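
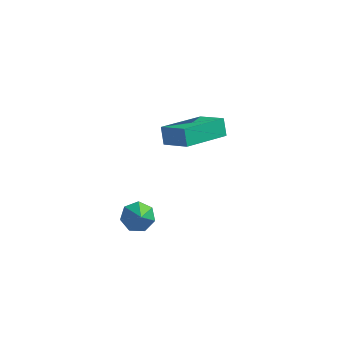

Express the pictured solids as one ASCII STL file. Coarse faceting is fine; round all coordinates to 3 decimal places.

solid 
facet normal -0.809 0.341 -0.479
outer loop
vertex 1.051 3.401 -2.227
vertex 2.147 5.147 -2.835
vertex 1.296 3.003 -2.925
endloop
endfacet
facet normal -0.510 -0.812 0.284
outer loop
vertex 2.413 2.533 -2.265
vertex 1.051 3.401 -2.227
vertex 1.296 3.003 -2.925
endloop
endfacet
facet normal -0.809 0.341 -0.479
outer loop
vertex 1.296 3.003 -2.925
vertex 2.147 5.147 -2.835
vertex 2.393 4.75 -3.533
endloop
endfacet
facet normal 0.292 -0.473 -0.831
outer loop
vertex 2.393 4.75 -3.533
vertex 2.413 2.533 -2.265
vertex 1.296 3.003 -2.925
endloop
endfacet
facet normal -0.292 0.473 0.831
outer loop
vertex 1.051 3.401 -2.227
vertex 3.264 4.677 -2.175
vertex 2.147 5.147 -2.835
endloop
endfacet
facet normal -0.510 -0.813 0.282
outer loop
vertex 2.167 2.93 -1.567
vertex 1.051 3.401 -2.227
vertex 2.413 2.533 -2.265
endloop
endfacet
facet normal -0.292 0.473 0.831
outer loop
vertex 2.167 2.93 -1.567
vertex 3.264 4.677 -2.175
vertex 1.051 3.401 -2.227
endloop
endfacet
facet normal 0.509 0.813 -0.283
outer loop
vertex 2.147 5.147 -2.835
vertex 3.264 4.677 -2.175
vertex 2.393 4.75 -3.533
endloop
endfacet
facet normal 0.292 -0.473 -0.831
outer loop
vertex 3.509 4.279 -2.873
vertex 2.413 2.533 -2.265
vertex 2.393 4.75 -3.533
endloop
endfacet
facet normal 0.510 0.812 -0.284
outer loop
vertex 2.393 4.75 -3.533
vertex 3.264 4.677 -2.175
vertex 3.509 4.279 -2.873
endloop
endfacet
facet normal 0.809 -0.341 0.479
outer loop
vertex 3.509 4.279 -2.873
vertex 2.167 2.93 -1.567
vertex 2.413 2.533 -2.265
endloop
endfacet
facet normal 0.809 -0.341 0.479
outer loop
vertex 3.264 4.677 -2.175
vertex 2.167 2.93 -1.567
vertex 3.509 4.279 -2.873
endloop
endfacet
facet normal -0.320 0.611 -0.724
outer loop
vertex 2.1 -0.5 -4.203
vertex 1.446 -0.63 -4.024
vertex 1.866 -0.134 -3.791
endloop
endfacet
facet normal 0.916 0.185 0.356
outer loop
vertex 2.1 -0.5 -4.203
vertex 1.866 -0.134 -3.791
vertex 1.854 -1.41 -3.096
endloop
endfacet
facet normal -0.317 0.610 -0.727
outer loop
vertex 1.866 -0.134 -3.791
vertex 1.446 -0.63 -4.024
vertex 1.315 -0.14 -3.556
endloop
endfacet
facet normal 0.347 0.446 0.825
outer loop
vertex 1.866 -0.134 -3.791
vertex 1.315 -0.14 -3.556
vertex 1.854 -1.41 -3.096
endloop
endfacet
facet normal -0.318 0.609 -0.727
outer loop
vertex 1.315 -0.14 -3.556
vertex 1.446 -0.63 -4.024
vertex 0.864 -0.515 -3.673
endloop
endfacet
facet normal -0.377 0.170 0.910
outer loop
vertex 1.315 -0.14 -3.556
vertex 0.864 -0.515 -3.673
vertex 1.854 -1.41 -3.096
endloop
endfacet
facet normal -0.317 0.610 -0.726
outer loop
vertex 0.864 -0.515 -3.673
vertex 1.446 -0.63 -4.024
vertex 0.851 -0.976 -4.055
endloop
endfacet
facet normal -0.713 -0.435 0.549
outer loop
vertex 0.864 -0.515 -3.673
vertex 0.851 -0.976 -4.055
vertex 1.854 -1.41 -3.096
endloop
endfacet
facet normal -0.318 0.611 -0.725
outer loop
vertex 0.851 -0.976 -4.055
vertex 1.446 -0.63 -4.024
vertex 1.286 -1.176 -4.414
endloop
endfacet
facet normal -0.408 -0.913 0.014
outer loop
vertex 0.851 -0.976 -4.055
vertex 1.286 -1.176 -4.414
vertex 1.854 -1.41 -3.096
endloop
endfacet
facet normal -0.318 0.611 -0.725
outer loop
vertex 1.286 -1.176 -4.414
vertex 1.446 -0.63 -4.024
vertex 1.843 -0.964 -4.48
endloop
endfacet
facet normal 0.309 -0.904 -0.294
outer loop
vertex 1.286 -1.176 -4.414
vertex 1.843 -0.964 -4.48
vertex 1.854 -1.41 -3.096
endloop
endfacet
facet normal -0.320 0.610 -0.725
outer loop
vertex 1.843 -0.964 -4.48
vertex 1.446 -0.63 -4.024
vertex 2.1 -0.5 -4.203
endloop
endfacet
facet normal 0.899 -0.414 -0.141
outer loop
vertex 1.843 -0.964 -4.48
vertex 2.1 -0.5 -4.203
vertex 1.854 -1.41 -3.096
endloop
endfacet

endsolid


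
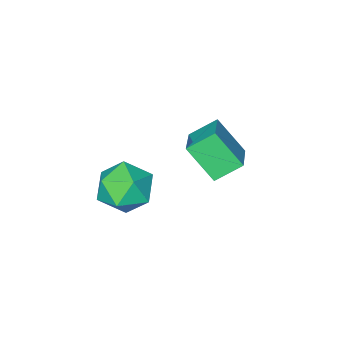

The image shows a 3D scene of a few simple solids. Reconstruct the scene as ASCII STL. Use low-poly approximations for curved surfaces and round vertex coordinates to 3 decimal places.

solid 
facet normal -0.747 0.365 0.556
outer loop
vertex -1.894 3.089 0.95
vertex -0.861 4.262 1.567
vertex -2.349 4.192 -0.384
endloop
endfacet
facet normal -0.615 -0.698 -0.367
outer loop
vertex -1.379 3.718 -1.107
vertex -1.894 3.089 0.95
vertex -2.349 4.192 -0.384
endloop
endfacet
facet normal -0.747 0.364 0.556
outer loop
vertex -2.349 4.192 -0.384
vertex -0.861 4.262 1.567
vertex -1.317 5.365 0.233
endloop
endfacet
facet normal -0.255 0.616 -0.745
outer loop
vertex -1.317 5.365 0.233
vertex -1.379 3.718 -1.107
vertex -2.349 4.192 -0.384
endloop
endfacet
facet normal 0.254 -0.616 0.745
outer loop
vertex -1.894 3.089 0.95
vertex 0.109 3.788 0.844
vertex -0.861 4.262 1.567
endloop
endfacet
facet normal -0.614 -0.698 -0.367
outer loop
vertex -0.923 2.615 0.227
vertex -1.894 3.089 0.95
vertex -1.379 3.718 -1.107
endloop
endfacet
facet normal 0.254 -0.616 0.746
outer loop
vertex -0.923 2.615 0.227
vertex 0.109 3.788 0.844
vertex -1.894 3.089 0.95
endloop
endfacet
facet normal 0.615 0.698 0.367
outer loop
vertex -0.861 4.262 1.567
vertex 0.109 3.788 0.844
vertex -1.317 5.365 0.233
endloop
endfacet
facet normal -0.254 0.616 -0.745
outer loop
vertex -0.346 4.891 -0.49
vertex -1.379 3.718 -1.107
vertex -1.317 5.365 0.233
endloop
endfacet
facet normal 0.614 0.698 0.368
outer loop
vertex -1.317 5.365 0.233
vertex 0.109 3.788 0.844
vertex -0.346 4.891 -0.49
endloop
endfacet
facet normal 0.746 -0.365 -0.557
outer loop
vertex -0.346 4.891 -0.49
vertex -0.923 2.615 0.227
vertex -1.379 3.718 -1.107
endloop
endfacet
facet normal 0.747 -0.365 -0.556
outer loop
vertex 0.109 3.788 0.844
vertex -0.923 2.615 0.227
vertex -0.346 4.891 -0.49
endloop
endfacet
facet normal 0.264 0.929 0.260
outer loop
vertex 2.492 4.757 -0.162
vertex 2.852 4.355 0.908
vertex 3.623 4.392 -0.008
endloop
endfacet
facet normal 0.329 0.834 -0.444
outer loop
vertex 2.492 4.757 -0.162
vertex 3.623 4.392 -0.008
vertex 3.028 4.096 -1.006
endloop
endfacet
facet normal -0.309 0.643 -0.700
outer loop
vertex 2.492 4.757 -0.162
vertex 3.028 4.096 -1.006
vertex 1.889 3.875 -0.706
endloop
endfacet
facet normal -0.768 0.621 -0.155
outer loop
vertex 2.492 4.757 -0.162
vertex 1.889 3.875 -0.706
vertex 1.78 4.035 0.477
endloop
endfacet
facet normal -0.414 0.797 0.439
outer loop
vertex 2.492 4.757 -0.162
vertex 1.78 4.035 0.477
vertex 2.852 4.355 0.908
endloop
endfacet
facet normal 0.781 0.292 -0.552
outer loop
vertex 3.028 4.096 -1.006
vertex 3.623 4.392 -0.008
vertex 3.72 3.285 -0.457
endloop
endfacet
facet normal 0.676 0.446 0.587
outer loop
vertex 3.623 4.392 -0.008
vertex 2.852 4.355 0.908
vertex 3.611 3.445 0.726
endloop
endfacet
facet normal -0.422 0.233 0.876
outer loop
vertex 2.852 4.355 0.908
vertex 1.78 4.035 0.477
vertex 2.472 3.224 1.026
endloop
endfacet
facet normal -0.995 -0.053 -0.085
outer loop
vertex 1.78 4.035 0.477
vertex 1.889 3.875 -0.706
vertex 1.877 2.928 0.028
endloop
endfacet
facet normal -0.252 -0.016 -0.968
outer loop
vertex 1.889 3.875 -0.706
vertex 3.028 4.096 -1.006
vertex 2.648 2.965 -0.888
endloop
endfacet
facet normal 0.768 -0.621 0.155
outer loop
vertex 3.008 2.563 0.182
vertex 3.72 3.285 -0.457
vertex 3.611 3.445 0.726
endloop
endfacet
facet normal 0.309 -0.643 0.700
outer loop
vertex 3.008 2.563 0.182
vertex 3.611 3.445 0.726
vertex 2.472 3.224 1.026
endloop
endfacet
facet normal -0.329 -0.834 0.444
outer loop
vertex 3.008 2.563 0.182
vertex 2.472 3.224 1.026
vertex 1.877 2.928 0.028
endloop
endfacet
facet normal -0.264 -0.929 -0.260
outer loop
vertex 3.008 2.563 0.182
vertex 1.877 2.928 0.028
vertex 2.648 2.965 -0.888
endloop
endfacet
facet normal 0.414 -0.797 -0.439
outer loop
vertex 3.008 2.563 0.182
vertex 2.648 2.965 -0.888
vertex 3.72 3.285 -0.457
endloop
endfacet
facet normal 0.995 0.053 0.085
outer loop
vertex 3.611 3.445 0.726
vertex 3.72 3.285 -0.457
vertex 3.623 4.392 -0.008
endloop
endfacet
facet normal 0.252 0.016 0.968
outer loop
vertex 2.472 3.224 1.026
vertex 3.611 3.445 0.726
vertex 2.852 4.355 0.908
endloop
endfacet
facet normal -0.781 -0.292 0.552
outer loop
vertex 1.877 2.928 0.028
vertex 2.472 3.224 1.026
vertex 1.78 4.035 0.477
endloop
endfacet
facet normal -0.676 -0.446 -0.587
outer loop
vertex 2.648 2.965 -0.888
vertex 1.877 2.928 0.028
vertex 1.889 3.875 -0.706
endloop
endfacet
facet normal 0.422 -0.233 -0.876
outer loop
vertex 3.72 3.285 -0.457
vertex 2.648 2.965 -0.888
vertex 3.028 4.096 -1.006
endloop
endfacet

endsolid


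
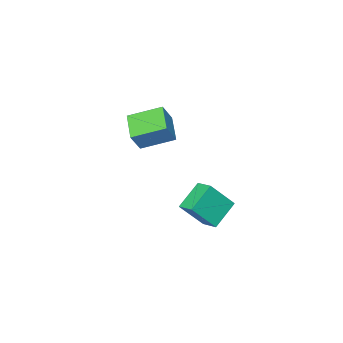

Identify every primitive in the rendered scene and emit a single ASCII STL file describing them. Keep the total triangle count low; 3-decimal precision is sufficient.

solid 
facet normal -0.527 -0.745 0.409
outer loop
vertex -0.752 1.116 4.156
vertex -1.788 2.163 4.728
vertex -1.358 1.029 3.218
endloop
endfacet
facet normal 0.656 -0.662 -0.362
outer loop
vertex -0.632 2.057 2.652
vertex -0.752 1.116 4.156
vertex -1.358 1.029 3.218
endloop
endfacet
facet normal -0.526 -0.745 0.410
outer loop
vertex -1.358 1.029 3.218
vertex -1.788 2.163 4.728
vertex -2.394 2.075 3.79
endloop
endfacet
facet normal -0.541 -0.079 -0.837
outer loop
vertex -2.394 2.075 3.79
vertex -0.632 2.057 2.652
vertex -1.358 1.029 3.218
endloop
endfacet
facet normal 0.541 0.078 0.837
outer loop
vertex -0.752 1.116 4.156
vertex -1.062 3.191 4.162
vertex -1.788 2.163 4.728
endloop
endfacet
facet normal 0.656 -0.662 -0.362
outer loop
vertex -0.026 2.145 3.59
vertex -0.752 1.116 4.156
vertex -0.632 2.057 2.652
endloop
endfacet
facet normal 0.541 0.078 0.837
outer loop
vertex -0.026 2.145 3.59
vertex -1.062 3.191 4.162
vertex -0.752 1.116 4.156
endloop
endfacet
facet normal -0.656 0.662 0.362
outer loop
vertex -1.788 2.163 4.728
vertex -1.062 3.191 4.162
vertex -2.394 2.075 3.79
endloop
endfacet
facet normal -0.541 -0.078 -0.837
outer loop
vertex -1.668 3.104 3.224
vertex -0.632 2.057 2.652
vertex -2.394 2.075 3.79
endloop
endfacet
facet normal -0.656 0.662 0.362
outer loop
vertex -2.394 2.075 3.79
vertex -1.062 3.191 4.162
vertex -1.668 3.104 3.224
endloop
endfacet
facet normal 0.526 0.745 -0.410
outer loop
vertex -1.668 3.104 3.224
vertex -0.026 2.145 3.59
vertex -0.632 2.057 2.652
endloop
endfacet
facet normal 0.526 0.745 -0.409
outer loop
vertex -1.062 3.191 4.162
vertex -0.026 2.145 3.59
vertex -1.668 3.104 3.224
endloop
endfacet
facet normal -0.813 -0.092 0.574
outer loop
vertex -3.081 2.931 -0.093
vertex -3.0 3.782 0.158
vertex -4.04 3.401 -1.376
endloop
endfacet
facet normal -0.092 -0.955 -0.281
outer loop
vertex -2.82 3.538 -2.238
vertex -3.081 2.931 -0.093
vertex -4.04 3.401 -1.376
endloop
endfacet
facet normal -0.814 -0.091 0.574
outer loop
vertex -4.04 3.401 -1.376
vertex -3.0 3.782 0.158
vertex -3.959 4.251 -1.126
endloop
endfacet
facet normal -0.575 0.281 -0.769
outer loop
vertex -3.959 4.251 -1.126
vertex -2.82 3.538 -2.238
vertex -4.04 3.401 -1.376
endloop
endfacet
facet normal 0.575 -0.281 0.769
outer loop
vertex -3.081 2.931 -0.093
vertex -1.78 3.919 -0.704
vertex -3.0 3.782 0.158
endloop
endfacet
facet normal -0.091 -0.955 -0.281
outer loop
vertex -1.861 3.069 -0.954
vertex -3.081 2.931 -0.093
vertex -2.82 3.538 -2.238
endloop
endfacet
facet normal 0.574 -0.281 0.769
outer loop
vertex -1.861 3.069 -0.954
vertex -1.78 3.919 -0.704
vertex -3.081 2.931 -0.093
endloop
endfacet
facet normal 0.091 0.955 0.281
outer loop
vertex -3.0 3.782 0.158
vertex -1.78 3.919 -0.704
vertex -3.959 4.251 -1.126
endloop
endfacet
facet normal -0.574 0.281 -0.769
outer loop
vertex -2.739 4.389 -1.987
vertex -2.82 3.538 -2.238
vertex -3.959 4.251 -1.126
endloop
endfacet
facet normal 0.091 0.955 0.282
outer loop
vertex -3.959 4.251 -1.126
vertex -1.78 3.919 -0.704
vertex -2.739 4.389 -1.987
endloop
endfacet
facet normal 0.814 0.092 -0.574
outer loop
vertex -2.739 4.389 -1.987
vertex -1.861 3.069 -0.954
vertex -2.82 3.538 -2.238
endloop
endfacet
facet normal 0.813 0.091 -0.574
outer loop
vertex -1.78 3.919 -0.704
vertex -1.861 3.069 -0.954
vertex -2.739 4.389 -1.987
endloop
endfacet

endsolid


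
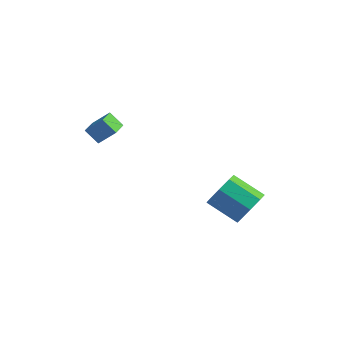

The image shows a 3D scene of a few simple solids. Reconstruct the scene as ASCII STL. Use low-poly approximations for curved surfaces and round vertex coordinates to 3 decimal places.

solid 
facet normal -0.672 -0.283 -0.684
outer loop
vertex -3.347 0.29 0.793
vertex -3.642 1.41 0.62
vertex -2.658 0.363 0.086
endloop
endfacet
facet normal 0.252 -0.957 0.147
outer loop
vertex -1.878 0.69 0.88
vertex -3.347 0.29 0.793
vertex -2.658 0.363 0.086
endloop
endfacet
facet normal -0.672 -0.282 -0.685
outer loop
vertex -2.658 0.363 0.086
vertex -3.642 1.41 0.62
vertex -2.952 1.482 -0.087
endloop
endfacet
facet normal 0.696 0.073 -0.714
outer loop
vertex -2.952 1.482 -0.087
vertex -1.878 0.69 0.88
vertex -2.658 0.363 0.086
endloop
endfacet
facet normal -0.696 -0.073 0.714
outer loop
vertex -3.347 0.29 0.793
vertex -2.862 1.737 1.414
vertex -3.642 1.41 0.62
endloop
endfacet
facet normal 0.252 -0.956 0.148
outer loop
vertex -2.568 0.618 1.587
vertex -3.347 0.29 0.793
vertex -1.878 0.69 0.88
endloop
endfacet
facet normal -0.697 -0.073 0.714
outer loop
vertex -2.568 0.618 1.587
vertex -2.862 1.737 1.414
vertex -3.347 0.29 0.793
endloop
endfacet
facet normal -0.251 0.957 -0.147
outer loop
vertex -3.642 1.41 0.62
vertex -2.862 1.737 1.414
vertex -2.952 1.482 -0.087
endloop
endfacet
facet normal 0.697 0.073 -0.714
outer loop
vertex -2.173 1.81 0.707
vertex -1.878 0.69 0.88
vertex -2.952 1.482 -0.087
endloop
endfacet
facet normal -0.252 0.956 -0.147
outer loop
vertex -2.952 1.482 -0.087
vertex -2.862 1.737 1.414
vertex -2.173 1.81 0.707
endloop
endfacet
facet normal 0.672 0.283 0.685
outer loop
vertex -2.173 1.81 0.707
vertex -2.568 0.618 1.587
vertex -1.878 0.69 0.88
endloop
endfacet
facet normal 0.672 0.282 0.684
outer loop
vertex -2.862 1.737 1.414
vertex -2.568 0.618 1.587
vertex -2.173 1.81 0.707
endloop
endfacet
facet normal 0.862 0.064 -0.503
outer loop
vertex 4.303 3.505 -3.341
vertex 3.776 3.61 -4.231
vertex 4.146 4.266 -3.514
endloop
endfacet
facet normal 0.468 0.287 0.836
outer loop
vertex 4.303 3.505 -3.341
vertex 4.146 4.266 -3.514
vertex 2.692 3.385 -2.399
endloop
endfacet
facet normal 0.467 0.287 0.836
outer loop
vertex 2.692 3.385 -2.399
vertex 4.146 4.266 -3.514
vertex 2.534 4.146 -2.572
endloop
endfacet
facet normal -0.862 -0.064 0.504
outer loop
vertex 2.692 3.385 -2.399
vertex 2.534 4.146 -2.572
vertex 2.164 3.49 -3.289
endloop
endfacet
facet normal 0.861 0.065 -0.504
outer loop
vertex 4.146 4.266 -3.514
vertex 3.776 3.61 -4.231
vertex 3.771 4.643 -4.106
endloop
endfacet
facet normal 0.191 0.878 0.438
outer loop
vertex 4.146 4.266 -3.514
vertex 3.771 4.643 -4.106
vertex 2.534 4.146 -2.572
endloop
endfacet
facet normal 0.190 0.879 0.438
outer loop
vertex 2.534 4.146 -2.572
vertex 3.771 4.643 -4.106
vertex 2.16 4.522 -3.165
endloop
endfacet
facet normal -0.862 -0.064 0.503
outer loop
vertex 2.534 4.146 -2.572
vertex 2.16 4.522 -3.165
vertex 2.164 3.49 -3.289
endloop
endfacet
facet normal 0.861 0.065 -0.504
outer loop
vertex 3.771 4.643 -4.106
vertex 3.776 3.61 -4.231
vertex 3.399 4.414 -4.772
endloop
endfacet
facet normal -0.199 0.956 -0.218
outer loop
vertex 3.771 4.643 -4.106
vertex 3.399 4.414 -4.772
vertex 2.16 4.522 -3.165
endloop
endfacet
facet normal -0.198 0.956 -0.217
outer loop
vertex 2.16 4.522 -3.165
vertex 3.399 4.414 -4.772
vertex 1.788 4.294 -3.831
endloop
endfacet
facet normal -0.862 -0.064 0.503
outer loop
vertex 2.16 4.522 -3.165
vertex 1.788 4.294 -3.831
vertex 2.164 3.49 -3.289
endloop
endfacet
facet normal 0.862 0.065 -0.503
outer loop
vertex 3.399 4.414 -4.772
vertex 3.776 3.61 -4.231
vertex 3.248 3.715 -5.121
endloop
endfacet
facet normal -0.470 0.473 -0.745
outer loop
vertex 3.399 4.414 -4.772
vertex 3.248 3.715 -5.121
vertex 1.788 4.294 -3.831
endloop
endfacet
facet normal -0.471 0.473 -0.745
outer loop
vertex 1.788 4.294 -3.831
vertex 3.248 3.715 -5.121
vertex 1.637 3.595 -4.179
endloop
endfacet
facet normal -0.862 -0.064 0.503
outer loop
vertex 1.788 4.294 -3.831
vertex 1.637 3.595 -4.179
vertex 2.164 3.49 -3.289
endloop
endfacet
facet normal 0.862 0.064 -0.504
outer loop
vertex 3.248 3.715 -5.121
vertex 3.776 3.61 -4.231
vertex 3.406 2.954 -4.948
endloop
endfacet
facet normal -0.467 -0.287 -0.836
outer loop
vertex 3.248 3.715 -5.121
vertex 3.406 2.954 -4.948
vertex 1.637 3.595 -4.179
endloop
endfacet
facet normal -0.467 -0.287 -0.836
outer loop
vertex 1.637 3.595 -4.179
vertex 3.406 2.954 -4.948
vertex 1.794 2.834 -4.006
endloop
endfacet
facet normal -0.862 -0.064 0.503
outer loop
vertex 1.637 3.595 -4.179
vertex 1.794 2.834 -4.006
vertex 2.164 3.49 -3.289
endloop
endfacet
facet normal 0.862 0.064 -0.503
outer loop
vertex 3.406 2.954 -4.948
vertex 3.776 3.61 -4.231
vertex 3.78 2.578 -4.355
endloop
endfacet
facet normal -0.190 -0.879 -0.437
outer loop
vertex 3.406 2.954 -4.948
vertex 3.78 2.578 -4.355
vertex 1.794 2.834 -4.006
endloop
endfacet
facet normal -0.190 -0.878 -0.439
outer loop
vertex 1.794 2.834 -4.006
vertex 3.78 2.578 -4.355
vertex 2.169 2.457 -3.414
endloop
endfacet
facet normal -0.861 -0.065 0.504
outer loop
vertex 1.794 2.834 -4.006
vertex 2.169 2.457 -3.414
vertex 2.164 3.49 -3.289
endloop
endfacet
facet normal 0.862 0.064 -0.503
outer loop
vertex 3.78 2.578 -4.355
vertex 3.776 3.61 -4.231
vertex 4.152 2.806 -3.689
endloop
endfacet
facet normal 0.198 -0.956 0.217
outer loop
vertex 3.78 2.578 -4.355
vertex 4.152 2.806 -3.689
vertex 2.169 2.457 -3.414
endloop
endfacet
facet normal 0.198 -0.956 0.218
outer loop
vertex 2.169 2.457 -3.414
vertex 4.152 2.806 -3.689
vertex 2.541 2.686 -2.748
endloop
endfacet
facet normal -0.861 -0.065 0.504
outer loop
vertex 2.169 2.457 -3.414
vertex 2.541 2.686 -2.748
vertex 2.164 3.49 -3.289
endloop
endfacet
facet normal 0.862 0.064 -0.503
outer loop
vertex 4.152 2.806 -3.689
vertex 3.776 3.61 -4.231
vertex 4.303 3.505 -3.341
endloop
endfacet
facet normal 0.470 -0.473 0.745
outer loop
vertex 4.152 2.806 -3.689
vertex 4.303 3.505 -3.341
vertex 2.541 2.686 -2.748
endloop
endfacet
facet normal 0.471 -0.473 0.745
outer loop
vertex 2.541 2.686 -2.748
vertex 4.303 3.505 -3.341
vertex 2.692 3.385 -2.399
endloop
endfacet
facet normal -0.862 -0.065 0.503
outer loop
vertex 2.541 2.686 -2.748
vertex 2.692 3.385 -2.399
vertex 2.164 3.49 -3.289
endloop
endfacet

endsolid


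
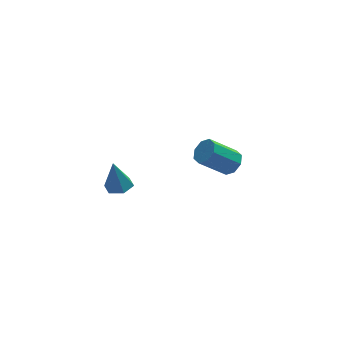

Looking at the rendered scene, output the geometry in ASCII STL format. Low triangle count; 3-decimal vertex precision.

solid 
facet normal 0.738 -0.026 -0.675
outer loop
vertex 1.519 3.45 0.012
vertex 1.158 3.511 -0.385
vertex 1.45 3.847 -0.079
endloop
endfacet
facet normal 0.654 0.275 0.705
outer loop
vertex 1.519 3.45 0.012
vertex 1.45 3.847 -0.079
vertex 0.522 3.488 0.922
endloop
endfacet
facet normal 0.654 0.274 0.705
outer loop
vertex 0.522 3.488 0.922
vertex 1.45 3.847 -0.079
vertex 0.454 3.885 0.831
endloop
endfacet
facet normal -0.738 0.028 0.674
outer loop
vertex 0.522 3.488 0.922
vertex 0.454 3.885 0.831
vertex 0.162 3.549 0.525
endloop
endfacet
facet normal 0.739 -0.029 -0.673
outer loop
vertex 1.45 3.847 -0.079
vertex 1.158 3.511 -0.385
vertex 1.211 4.047 -0.35
endloop
endfacet
facet normal 0.345 0.874 0.341
outer loop
vertex 1.45 3.847 -0.079
vertex 1.211 4.047 -0.35
vertex 0.454 3.885 0.831
endloop
endfacet
facet normal 0.344 0.875 0.341
outer loop
vertex 0.454 3.885 0.831
vertex 1.211 4.047 -0.35
vertex 0.214 4.085 0.56
endloop
endfacet
facet normal -0.738 0.028 0.674
outer loop
vertex 0.454 3.885 0.831
vertex 0.214 4.085 0.56
vertex 0.162 3.549 0.525
endloop
endfacet
facet normal 0.737 -0.029 -0.675
outer loop
vertex 1.211 4.047 -0.35
vertex 1.158 3.511 -0.385
vertex 0.94 3.934 -0.641
endloop
endfacet
facet normal -0.164 0.961 -0.220
outer loop
vertex 1.211 4.047 -0.35
vertex 0.94 3.934 -0.641
vertex 0.214 4.085 0.56
endloop
endfacet
facet normal -0.167 0.961 -0.222
outer loop
vertex 0.214 4.085 0.56
vertex 0.94 3.934 -0.641
vertex -0.056 3.971 0.269
endloop
endfacet
facet normal -0.738 0.028 0.674
outer loop
vertex 0.214 4.085 0.56
vertex -0.056 3.971 0.269
vertex 0.162 3.549 0.525
endloop
endfacet
facet normal 0.738 -0.027 -0.674
outer loop
vertex 0.94 3.934 -0.641
vertex 1.158 3.511 -0.385
vertex 0.798 3.572 -0.782
endloop
endfacet
facet normal -0.581 0.483 -0.655
outer loop
vertex 0.94 3.934 -0.641
vertex 0.798 3.572 -0.782
vertex -0.056 3.971 0.269
endloop
endfacet
facet normal -0.579 0.485 -0.655
outer loop
vertex -0.056 3.971 0.269
vertex 0.798 3.572 -0.782
vertex -0.199 3.61 0.128
endloop
endfacet
facet normal -0.737 0.028 0.675
outer loop
vertex -0.056 3.971 0.269
vertex -0.199 3.61 0.128
vertex 0.162 3.549 0.525
endloop
endfacet
facet normal 0.738 -0.028 -0.674
outer loop
vertex 0.798 3.572 -0.782
vertex 1.158 3.511 -0.385
vertex 0.866 3.175 -0.691
endloop
endfacet
facet normal -0.654 -0.274 -0.705
outer loop
vertex 0.798 3.572 -0.782
vertex 0.866 3.175 -0.691
vertex -0.199 3.61 0.128
endloop
endfacet
facet normal -0.654 -0.275 -0.705
outer loop
vertex -0.199 3.61 0.128
vertex 0.866 3.175 -0.691
vertex -0.13 3.213 0.219
endloop
endfacet
facet normal -0.738 0.026 0.675
outer loop
vertex -0.199 3.61 0.128
vertex -0.13 3.213 0.219
vertex 0.162 3.549 0.525
endloop
endfacet
facet normal 0.738 -0.028 -0.674
outer loop
vertex 0.866 3.175 -0.691
vertex 1.158 3.511 -0.385
vertex 1.106 2.975 -0.42
endloop
endfacet
facet normal -0.345 -0.875 -0.341
outer loop
vertex 0.866 3.175 -0.691
vertex 1.106 2.975 -0.42
vertex -0.13 3.213 0.219
endloop
endfacet
facet normal -0.345 -0.874 -0.341
outer loop
vertex -0.13 3.213 0.219
vertex 1.106 2.975 -0.42
vertex 0.109 3.013 0.49
endloop
endfacet
facet normal -0.739 0.029 0.673
outer loop
vertex -0.13 3.213 0.219
vertex 0.109 3.013 0.49
vertex 0.162 3.549 0.525
endloop
endfacet
facet normal 0.738 -0.028 -0.674
outer loop
vertex 1.106 2.975 -0.42
vertex 1.158 3.511 -0.385
vertex 1.376 3.089 -0.129
endloop
endfacet
facet normal 0.166 -0.961 0.222
outer loop
vertex 1.106 2.975 -0.42
vertex 1.376 3.089 -0.129
vertex 0.109 3.013 0.49
endloop
endfacet
facet normal 0.165 -0.962 0.220
outer loop
vertex 0.109 3.013 0.49
vertex 1.376 3.089 -0.129
vertex 0.38 3.126 0.781
endloop
endfacet
facet normal -0.737 0.029 0.675
outer loop
vertex 0.109 3.013 0.49
vertex 0.38 3.126 0.781
vertex 0.162 3.549 0.525
endloop
endfacet
facet normal 0.737 -0.028 -0.675
outer loop
vertex 1.376 3.089 -0.129
vertex 1.158 3.511 -0.385
vertex 1.519 3.45 0.012
endloop
endfacet
facet normal 0.580 -0.485 0.654
outer loop
vertex 1.376 3.089 -0.129
vertex 1.519 3.45 0.012
vertex 0.38 3.126 0.781
endloop
endfacet
facet normal 0.580 -0.483 0.656
outer loop
vertex 0.38 3.126 0.781
vertex 1.519 3.45 0.012
vertex 0.522 3.488 0.922
endloop
endfacet
facet normal -0.738 0.027 0.674
outer loop
vertex 0.38 3.126 0.781
vertex 0.522 3.488 0.922
vertex 0.162 3.549 0.525
endloop
endfacet
facet normal 0.132 -0.134 -0.982
outer loop
vertex -3.264 0.089 2.879
vertex -3.706 0.305 2.79
vertex -3.291 0.583 2.808
endloop
endfacet
facet normal 0.876 0.115 0.469
outer loop
vertex -3.264 0.089 2.879
vertex -3.291 0.583 2.808
vertex -3.854 0.455 3.89
endloop
endfacet
facet normal 0.132 -0.134 -0.982
outer loop
vertex -3.291 0.583 2.808
vertex -3.706 0.305 2.79
vertex -3.733 0.799 2.719
endloop
endfacet
facet normal 0.370 0.880 0.297
outer loop
vertex -3.291 0.583 2.808
vertex -3.733 0.799 2.719
vertex -3.854 0.455 3.89
endloop
endfacet
facet normal 0.133 -0.134 -0.982
outer loop
vertex -3.733 0.799 2.719
vertex -3.706 0.305 2.79
vertex -4.148 0.52 2.701
endloop
endfacet
facet normal -0.554 0.812 0.181
outer loop
vertex -3.733 0.799 2.719
vertex -4.148 0.52 2.701
vertex -3.854 0.455 3.89
endloop
endfacet
facet normal 0.133 -0.134 -0.982
outer loop
vertex -4.148 0.52 2.701
vertex -3.706 0.305 2.79
vertex -4.121 0.026 2.772
endloop
endfacet
facet normal -0.971 -0.019 0.239
outer loop
vertex -4.148 0.52 2.701
vertex -4.121 0.026 2.772
vertex -3.854 0.455 3.89
endloop
endfacet
facet normal 0.133 -0.134 -0.982
outer loop
vertex -4.121 0.026 2.772
vertex -3.706 0.305 2.79
vertex -3.679 -0.189 2.861
endloop
endfacet
facet normal -0.464 -0.784 0.412
outer loop
vertex -4.121 0.026 2.772
vertex -3.679 -0.189 2.861
vertex -3.854 0.455 3.89
endloop
endfacet
facet normal 0.132 -0.134 -0.982
outer loop
vertex -3.679 -0.189 2.861
vertex -3.706 0.305 2.79
vertex -3.264 0.089 2.879
endloop
endfacet
facet normal 0.457 -0.717 0.526
outer loop
vertex -3.679 -0.189 2.861
vertex -3.264 0.089 2.879
vertex -3.854 0.455 3.89
endloop
endfacet

endsolid


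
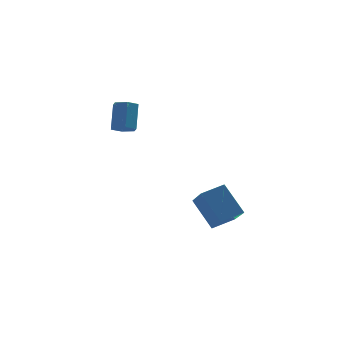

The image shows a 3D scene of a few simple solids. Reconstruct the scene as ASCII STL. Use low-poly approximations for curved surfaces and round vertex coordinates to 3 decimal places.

solid 
facet normal -0.126 -0.502 -0.856
outer loop
vertex -0.601 1.372 2.436
vertex -1.102 1.124 2.655
vertex -1.13 1.643 2.355
endloop
endfacet
facet normal 0.454 0.738 -0.499
outer loop
vertex -0.601 1.372 2.436
vertex -1.13 1.643 2.355
vertex -0.417 2.103 3.686
endloop
endfacet
facet normal 0.455 0.738 -0.499
outer loop
vertex -0.417 2.103 3.686
vertex -1.13 1.643 2.355
vertex -0.946 2.375 3.606
endloop
endfacet
facet normal 0.128 0.500 0.856
outer loop
vertex -0.417 2.103 3.686
vertex -0.946 2.375 3.606
vertex -0.918 1.856 3.905
endloop
endfacet
facet normal -0.127 -0.502 -0.856
outer loop
vertex -1.13 1.643 2.355
vertex -1.102 1.124 2.655
vertex -1.631 1.396 2.574
endloop
endfacet
facet normal -0.535 0.761 -0.367
outer loop
vertex -1.13 1.643 2.355
vertex -1.631 1.396 2.574
vertex -0.946 2.375 3.606
endloop
endfacet
facet normal -0.536 0.761 -0.366
outer loop
vertex -0.946 2.375 3.606
vertex -1.631 1.396 2.574
vertex -1.447 2.127 3.824
endloop
endfacet
facet normal 0.125 0.500 0.857
outer loop
vertex -0.946 2.375 3.606
vertex -1.447 2.127 3.824
vertex -0.918 1.856 3.905
endloop
endfacet
facet normal -0.127 -0.502 -0.856
outer loop
vertex -1.631 1.396 2.574
vertex -1.102 1.124 2.655
vertex -1.603 0.877 2.874
endloop
endfacet
facet normal -0.991 0.023 0.132
outer loop
vertex -1.631 1.396 2.574
vertex -1.603 0.877 2.874
vertex -1.447 2.127 3.824
endloop
endfacet
facet normal -0.991 0.023 0.132
outer loop
vertex -1.447 2.127 3.824
vertex -1.603 0.877 2.874
vertex -1.419 1.608 4.124
endloop
endfacet
facet normal 0.126 0.502 0.856
outer loop
vertex -1.447 2.127 3.824
vertex -1.419 1.608 4.124
vertex -0.918 1.856 3.905
endloop
endfacet
facet normal -0.128 -0.500 -0.856
outer loop
vertex -1.603 0.877 2.874
vertex -1.102 1.124 2.655
vertex -1.074 0.605 2.954
endloop
endfacet
facet normal -0.455 -0.738 0.499
outer loop
vertex -1.603 0.877 2.874
vertex -1.074 0.605 2.954
vertex -1.419 1.608 4.124
endloop
endfacet
facet normal -0.454 -0.738 0.499
outer loop
vertex -1.419 1.608 4.124
vertex -1.074 0.605 2.954
vertex -0.89 1.337 4.205
endloop
endfacet
facet normal 0.126 0.502 0.856
outer loop
vertex -1.419 1.608 4.124
vertex -0.89 1.337 4.205
vertex -0.918 1.856 3.905
endloop
endfacet
facet normal -0.125 -0.500 -0.857
outer loop
vertex -1.074 0.605 2.954
vertex -1.102 1.124 2.655
vertex -0.573 0.853 2.736
endloop
endfacet
facet normal 0.536 -0.761 0.366
outer loop
vertex -1.074 0.605 2.954
vertex -0.573 0.853 2.736
vertex -0.89 1.337 4.205
endloop
endfacet
facet normal 0.535 -0.761 0.366
outer loop
vertex -0.89 1.337 4.205
vertex -0.573 0.853 2.736
vertex -0.389 1.584 3.986
endloop
endfacet
facet normal 0.127 0.502 0.856
outer loop
vertex -0.89 1.337 4.205
vertex -0.389 1.584 3.986
vertex -0.918 1.856 3.905
endloop
endfacet
facet normal -0.126 -0.502 -0.856
outer loop
vertex -0.573 0.853 2.736
vertex -1.102 1.124 2.655
vertex -0.601 1.372 2.436
endloop
endfacet
facet normal 0.991 -0.023 -0.132
outer loop
vertex -0.573 0.853 2.736
vertex -0.601 1.372 2.436
vertex -0.389 1.584 3.986
endloop
endfacet
facet normal 0.991 -0.023 -0.132
outer loop
vertex -0.389 1.584 3.986
vertex -0.601 1.372 2.436
vertex -0.417 2.103 3.686
endloop
endfacet
facet normal 0.127 0.502 0.856
outer loop
vertex -0.389 1.584 3.986
vertex -0.417 2.103 3.686
vertex -0.918 1.856 3.905
endloop
endfacet
facet normal -0.409 0.469 0.783
outer loop
vertex 3.116 -0.459 -0.326
vertex 2.991 1.146 -1.353
vertex 2.033 -0.782 -0.698
endloop
endfacet
facet normal 0.066 -0.840 0.538
outer loop
vertex 2.769 -1.626 -2.107
vertex 3.116 -0.459 -0.326
vertex 2.033 -0.782 -0.698
endloop
endfacet
facet normal -0.409 0.469 0.783
outer loop
vertex 2.033 -0.782 -0.698
vertex 2.991 1.146 -1.353
vertex 1.908 0.824 -1.726
endloop
endfacet
facet normal -0.910 -0.271 -0.313
outer loop
vertex 1.908 0.824 -1.726
vertex 2.769 -1.626 -2.107
vertex 2.033 -0.782 -0.698
endloop
endfacet
facet normal 0.910 0.271 0.313
outer loop
vertex 3.116 -0.459 -0.326
vertex 3.727 0.302 -2.762
vertex 2.991 1.146 -1.353
endloop
endfacet
facet normal 0.065 -0.840 0.538
outer loop
vertex 3.852 -1.304 -1.734
vertex 3.116 -0.459 -0.326
vertex 2.769 -1.626 -2.107
endloop
endfacet
facet normal 0.910 0.271 0.313
outer loop
vertex 3.852 -1.304 -1.734
vertex 3.727 0.302 -2.762
vertex 3.116 -0.459 -0.326
endloop
endfacet
facet normal -0.065 0.841 -0.538
outer loop
vertex 2.991 1.146 -1.353
vertex 3.727 0.302 -2.762
vertex 1.908 0.824 -1.726
endloop
endfacet
facet normal -0.910 -0.271 -0.313
outer loop
vertex 2.644 -0.021 -3.134
vertex 2.769 -1.626 -2.107
vertex 1.908 0.824 -1.726
endloop
endfacet
facet normal -0.066 0.840 -0.538
outer loop
vertex 1.908 0.824 -1.726
vertex 3.727 0.302 -2.762
vertex 2.644 -0.021 -3.134
endloop
endfacet
facet normal 0.409 -0.469 -0.783
outer loop
vertex 2.644 -0.021 -3.134
vertex 3.852 -1.304 -1.734
vertex 2.769 -1.626 -2.107
endloop
endfacet
facet normal 0.409 -0.469 -0.783
outer loop
vertex 3.727 0.302 -2.762
vertex 3.852 -1.304 -1.734
vertex 2.644 -0.021 -3.134
endloop
endfacet

endsolid


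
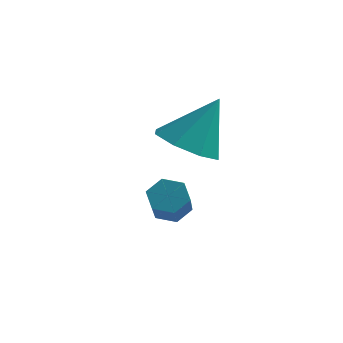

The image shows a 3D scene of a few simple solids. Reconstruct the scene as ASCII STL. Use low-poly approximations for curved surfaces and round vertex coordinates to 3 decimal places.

solid 
facet normal -0.340 -0.360 -0.869
outer loop
vertex -1.141 -1.295 2.746
vertex -1.901 -0.599 2.755
vertex -0.939 -0.622 2.388
endloop
endfacet
facet normal 0.960 -0.168 0.225
outer loop
vertex -1.141 -1.295 2.746
vertex -0.939 -0.622 2.388
vertex -1.279 0.059 4.345
endloop
endfacet
facet normal -0.340 -0.360 -0.869
outer loop
vertex -0.939 -0.622 2.388
vertex -1.901 -0.599 2.755
vertex -1.3 0.064 2.245
endloop
endfacet
facet normal 0.886 0.464 -0.008
outer loop
vertex -0.939 -0.622 2.388
vertex -1.3 0.064 2.245
vertex -1.279 0.059 4.345
endloop
endfacet
facet normal -0.340 -0.360 -0.869
outer loop
vertex -1.3 0.064 2.245
vertex -1.901 -0.599 2.755
vertex -2.014 0.361 2.401
endloop
endfacet
facet normal 0.384 0.923 -0.002
outer loop
vertex -1.3 0.064 2.245
vertex -2.014 0.361 2.401
vertex -1.279 0.059 4.345
endloop
endfacet
facet normal -0.340 -0.360 -0.869
outer loop
vertex -2.014 0.361 2.401
vertex -1.901 -0.599 2.755
vertex -2.661 0.096 2.764
endloop
endfacet
facet normal -0.250 0.938 0.240
outer loop
vertex -2.014 0.361 2.401
vertex -2.661 0.096 2.764
vertex -1.279 0.059 4.345
endloop
endfacet
facet normal -0.340 -0.360 -0.869
outer loop
vertex -2.661 0.096 2.764
vertex -1.901 -0.599 2.755
vertex -2.863 -0.577 3.122
endloop
endfacet
facet normal -0.646 0.500 0.576
outer loop
vertex -2.661 0.096 2.764
vertex -2.863 -0.577 3.122
vertex -1.279 0.059 4.345
endloop
endfacet
facet normal -0.340 -0.360 -0.869
outer loop
vertex -2.863 -0.577 3.122
vertex -1.901 -0.599 2.755
vertex -2.502 -1.263 3.265
endloop
endfacet
facet normal -0.572 -0.132 0.810
outer loop
vertex -2.863 -0.577 3.122
vertex -2.502 -1.263 3.265
vertex -1.279 0.059 4.345
endloop
endfacet
facet normal -0.340 -0.360 -0.869
outer loop
vertex -2.502 -1.263 3.265
vertex -1.901 -0.599 2.755
vertex -1.789 -1.56 3.109
endloop
endfacet
facet normal -0.070 -0.591 0.803
outer loop
vertex -2.502 -1.263 3.265
vertex -1.789 -1.56 3.109
vertex -1.279 0.059 4.345
endloop
endfacet
facet normal -0.340 -0.360 -0.869
outer loop
vertex -1.789 -1.56 3.109
vertex -1.901 -0.599 2.755
vertex -1.141 -1.295 2.746
endloop
endfacet
facet normal 0.563 -0.606 0.562
outer loop
vertex -1.789 -1.56 3.109
vertex -1.141 -1.295 2.746
vertex -1.279 0.059 4.345
endloop
endfacet
facet normal -0.378 0.742 -0.553
outer loop
vertex -2.067 -0.85 -0.104
vertex -2.368 -0.647 0.374
vertex -1.813 -0.448 0.262
endloop
endfacet
facet normal 0.823 -0.003 -0.568
outer loop
vertex -2.067 -0.85 -0.104
vertex -1.813 -0.448 0.262
vertex -1.251 -2.455 1.088
endloop
endfacet
facet normal 0.824 -0.003 -0.567
outer loop
vertex -1.251 -2.455 1.088
vertex -1.813 -0.448 0.262
vertex -0.997 -2.054 1.455
endloop
endfacet
facet normal 0.377 -0.744 0.552
outer loop
vertex -1.251 -2.455 1.088
vertex -0.997 -2.054 1.455
vertex -1.552 -2.253 1.566
endloop
endfacet
facet normal -0.378 0.743 -0.552
outer loop
vertex -1.813 -0.448 0.262
vertex -2.368 -0.647 0.374
vertex -2.114 -0.246 0.74
endloop
endfacet
facet normal 0.778 0.578 0.246
outer loop
vertex -1.813 -0.448 0.262
vertex -2.114 -0.246 0.74
vertex -0.997 -2.054 1.455
endloop
endfacet
facet normal 0.779 0.578 0.245
outer loop
vertex -0.997 -2.054 1.455
vertex -2.114 -0.246 0.74
vertex -1.298 -1.851 1.933
endloop
endfacet
facet normal 0.377 -0.743 0.553
outer loop
vertex -0.997 -2.054 1.455
vertex -1.298 -1.851 1.933
vertex -1.552 -2.253 1.566
endloop
endfacet
facet normal -0.378 0.743 -0.552
outer loop
vertex -2.114 -0.246 0.74
vertex -2.368 -0.647 0.374
vertex -2.669 -0.445 0.852
endloop
endfacet
facet normal -0.044 0.581 0.812
outer loop
vertex -2.114 -0.246 0.74
vertex -2.669 -0.445 0.852
vertex -1.298 -1.851 1.933
endloop
endfacet
facet normal -0.046 0.581 0.813
outer loop
vertex -1.298 -1.851 1.933
vertex -2.669 -0.445 0.852
vertex -1.853 -2.05 2.044
endloop
endfacet
facet normal 0.377 -0.743 0.553
outer loop
vertex -1.298 -1.851 1.933
vertex -1.853 -2.05 2.044
vertex -1.552 -2.253 1.566
endloop
endfacet
facet normal -0.377 0.744 -0.552
outer loop
vertex -2.669 -0.445 0.852
vertex -2.368 -0.647 0.374
vertex -2.923 -0.846 0.485
endloop
endfacet
facet normal -0.824 0.003 0.567
outer loop
vertex -2.669 -0.445 0.852
vertex -2.923 -0.846 0.485
vertex -1.853 -2.05 2.044
endloop
endfacet
facet normal -0.823 0.003 0.568
outer loop
vertex -1.853 -2.05 2.044
vertex -2.923 -0.846 0.485
vertex -2.107 -2.452 1.678
endloop
endfacet
facet normal 0.378 -0.742 0.553
outer loop
vertex -1.853 -2.05 2.044
vertex -2.107 -2.452 1.678
vertex -1.552 -2.253 1.566
endloop
endfacet
facet normal -0.377 0.743 -0.553
outer loop
vertex -2.923 -0.846 0.485
vertex -2.368 -0.647 0.374
vertex -2.622 -1.049 0.007
endloop
endfacet
facet normal -0.779 -0.578 -0.245
outer loop
vertex -2.923 -0.846 0.485
vertex -2.622 -1.049 0.007
vertex -2.107 -2.452 1.678
endloop
endfacet
facet normal -0.778 -0.578 -0.246
outer loop
vertex -2.107 -2.452 1.678
vertex -2.622 -1.049 0.007
vertex -1.806 -2.654 1.2
endloop
endfacet
facet normal 0.378 -0.743 0.552
outer loop
vertex -2.107 -2.452 1.678
vertex -1.806 -2.654 1.2
vertex -1.552 -2.253 1.566
endloop
endfacet
facet normal -0.377 0.743 -0.553
outer loop
vertex -2.622 -1.049 0.007
vertex -2.368 -0.647 0.374
vertex -2.067 -0.85 -0.104
endloop
endfacet
facet normal 0.046 -0.581 -0.813
outer loop
vertex -2.622 -1.049 0.007
vertex -2.067 -0.85 -0.104
vertex -1.806 -2.654 1.2
endloop
endfacet
facet normal 0.044 -0.581 -0.813
outer loop
vertex -1.806 -2.654 1.2
vertex -2.067 -0.85 -0.104
vertex -1.251 -2.455 1.088
endloop
endfacet
facet normal 0.378 -0.743 0.552
outer loop
vertex -1.806 -2.654 1.2
vertex -1.251 -2.455 1.088
vertex -1.552 -2.253 1.566
endloop
endfacet

endsolid


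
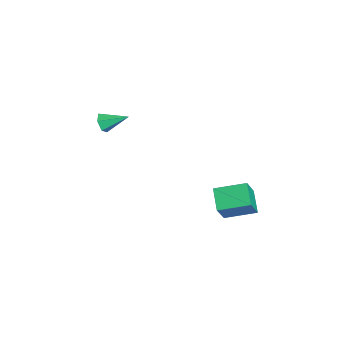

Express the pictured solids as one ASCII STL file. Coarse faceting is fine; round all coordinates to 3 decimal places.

solid 
facet normal -0.474 0.309 -0.825
outer loop
vertex 2.287 0.776 -2.758
vertex 2.61 2.526 -2.288
vertex 3.539 0.742 -3.49
endloop
endfacet
facet normal -0.175 -0.951 -0.255
outer loop
vertex 4.41 0.174 -1.972
vertex 2.287 0.776 -2.758
vertex 3.539 0.742 -3.49
endloop
endfacet
facet normal -0.474 0.309 -0.825
outer loop
vertex 3.539 0.742 -3.49
vertex 2.61 2.526 -2.288
vertex 3.861 2.492 -3.019
endloop
endfacet
facet normal 0.863 -0.023 -0.504
outer loop
vertex 3.861 2.492 -3.019
vertex 4.41 0.174 -1.972
vertex 3.539 0.742 -3.49
endloop
endfacet
facet normal -0.863 0.024 0.504
outer loop
vertex 2.287 0.776 -2.758
vertex 3.481 1.958 -0.77
vertex 2.61 2.526 -2.288
endloop
endfacet
facet normal -0.175 -0.951 -0.255
outer loop
vertex 3.159 0.208 -1.241
vertex 2.287 0.776 -2.758
vertex 4.41 0.174 -1.972
endloop
endfacet
facet normal -0.863 0.023 0.505
outer loop
vertex 3.159 0.208 -1.241
vertex 3.481 1.958 -0.77
vertex 2.287 0.776 -2.758
endloop
endfacet
facet normal 0.175 0.951 0.255
outer loop
vertex 2.61 2.526 -2.288
vertex 3.481 1.958 -0.77
vertex 3.861 2.492 -3.019
endloop
endfacet
facet normal 0.863 -0.024 -0.505
outer loop
vertex 4.733 1.924 -1.502
vertex 4.41 0.174 -1.972
vertex 3.861 2.492 -3.019
endloop
endfacet
facet normal 0.175 0.951 0.255
outer loop
vertex 3.861 2.492 -3.019
vertex 3.481 1.958 -0.77
vertex 4.733 1.924 -1.502
endloop
endfacet
facet normal 0.474 -0.309 0.825
outer loop
vertex 4.733 1.924 -1.502
vertex 3.159 0.208 -1.241
vertex 4.41 0.174 -1.972
endloop
endfacet
facet normal 0.474 -0.309 0.825
outer loop
vertex 3.481 1.958 -0.77
vertex 3.159 0.208 -1.241
vertex 4.733 1.924 -1.502
endloop
endfacet
facet normal -0.261 -0.870 -0.418
outer loop
vertex -3.376 -4.503 -1.236
vertex -3.68 -4.69 -0.657
vertex -4.032 -4.356 -1.133
endloop
endfacet
facet normal 0.051 0.715 -0.697
outer loop
vertex -3.376 -4.503 -1.236
vertex -4.032 -4.356 -1.133
vertex -3.26 -3.29 0.017
endloop
endfacet
facet normal -0.261 -0.870 -0.418
outer loop
vertex -4.032 -4.356 -1.133
vertex -3.68 -4.69 -0.657
vertex -4.336 -4.543 -0.554
endloop
endfacet
facet normal -0.714 0.683 -0.154
outer loop
vertex -4.032 -4.356 -1.133
vertex -4.336 -4.543 -0.554
vertex -3.26 -3.29 0.017
endloop
endfacet
facet normal -0.261 -0.870 -0.419
outer loop
vertex -4.336 -4.543 -0.554
vertex -3.68 -4.69 -0.657
vertex -3.983 -4.878 -0.078
endloop
endfacet
facet normal -0.675 0.266 0.688
outer loop
vertex -4.336 -4.543 -0.554
vertex -3.983 -4.878 -0.078
vertex -3.26 -3.29 0.017
endloop
endfacet
facet normal -0.261 -0.870 -0.419
outer loop
vertex -3.983 -4.878 -0.078
vertex -3.68 -4.69 -0.657
vertex -3.327 -5.025 -0.181
endloop
endfacet
facet normal 0.128 -0.117 0.985
outer loop
vertex -3.983 -4.878 -0.078
vertex -3.327 -5.025 -0.181
vertex -3.26 -3.29 0.017
endloop
endfacet
facet normal -0.261 -0.870 -0.419
outer loop
vertex -3.327 -5.025 -0.181
vertex -3.68 -4.69 -0.657
vertex -3.024 -4.837 -0.76
endloop
endfacet
facet normal 0.894 -0.085 0.440
outer loop
vertex -3.327 -5.025 -0.181
vertex -3.024 -4.837 -0.76
vertex -3.26 -3.29 0.017
endloop
endfacet
facet normal -0.261 -0.870 -0.418
outer loop
vertex -3.024 -4.837 -0.76
vertex -3.68 -4.69 -0.657
vertex -3.376 -4.503 -1.236
endloop
endfacet
facet normal 0.855 0.331 -0.400
outer loop
vertex -3.024 -4.837 -0.76
vertex -3.376 -4.503 -1.236
vertex -3.26 -3.29 0.017
endloop
endfacet

endsolid


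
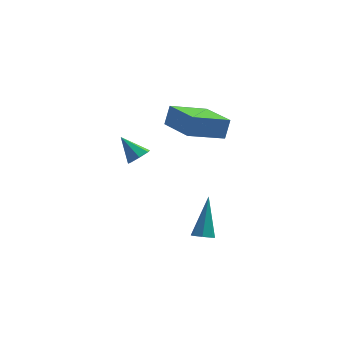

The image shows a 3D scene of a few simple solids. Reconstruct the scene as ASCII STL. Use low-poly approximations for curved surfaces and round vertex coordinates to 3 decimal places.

solid 
facet normal -0.855 -0.377 0.356
outer loop
vertex 1.738 1.052 2.602
vertex 0.793 2.799 2.186
vertex 1.504 0.704 1.672
endloop
endfacet
facet normal 0.466 -0.861 0.205
outer loop
vertex 3.127 1.421 0.994
vertex 1.738 1.052 2.602
vertex 1.504 0.704 1.672
endloop
endfacet
facet normal -0.854 -0.378 0.357
outer loop
vertex 1.504 0.704 1.672
vertex 0.793 2.799 2.186
vertex 0.558 2.451 1.256
endloop
endfacet
facet normal -0.230 -0.341 -0.911
outer loop
vertex 0.558 2.451 1.256
vertex 3.127 1.421 0.994
vertex 1.504 0.704 1.672
endloop
endfacet
facet normal 0.230 0.341 0.911
outer loop
vertex 1.738 1.052 2.602
vertex 2.416 3.516 1.508
vertex 0.793 2.799 2.186
endloop
endfacet
facet normal 0.466 -0.861 0.205
outer loop
vertex 3.362 1.769 1.924
vertex 1.738 1.052 2.602
vertex 3.127 1.421 0.994
endloop
endfacet
facet normal 0.230 0.341 0.911
outer loop
vertex 3.362 1.769 1.924
vertex 2.416 3.516 1.508
vertex 1.738 1.052 2.602
endloop
endfacet
facet normal -0.466 0.861 -0.204
outer loop
vertex 0.793 2.799 2.186
vertex 2.416 3.516 1.508
vertex 0.558 2.451 1.256
endloop
endfacet
facet normal -0.230 -0.341 -0.911
outer loop
vertex 2.182 3.168 0.578
vertex 3.127 1.421 0.994
vertex 0.558 2.451 1.256
endloop
endfacet
facet normal -0.466 0.861 -0.205
outer loop
vertex 0.558 2.451 1.256
vertex 2.416 3.516 1.508
vertex 2.182 3.168 0.578
endloop
endfacet
facet normal 0.855 0.377 -0.357
outer loop
vertex 2.182 3.168 0.578
vertex 3.362 1.769 1.924
vertex 3.127 1.421 0.994
endloop
endfacet
facet normal 0.855 0.378 -0.356
outer loop
vertex 2.416 3.516 1.508
vertex 3.362 1.769 1.924
vertex 2.182 3.168 0.578
endloop
endfacet
facet normal -0.133 -0.585 -0.800
outer loop
vertex 2.431 -3.445 -1.738
vertex 2.056 -3.14 -1.899
vertex 2.554 -3.112 -2.002
endloop
endfacet
facet normal 0.957 -0.165 0.238
outer loop
vertex 2.431 -3.445 -1.738
vertex 2.554 -3.112 -2.002
vertex 2.324 -1.96 -0.281
endloop
endfacet
facet normal -0.133 -0.584 -0.801
outer loop
vertex 2.554 -3.112 -2.002
vertex 2.056 -3.14 -1.899
vertex 2.302 -2.8 -2.188
endloop
endfacet
facet normal 0.820 0.520 -0.239
outer loop
vertex 2.554 -3.112 -2.002
vertex 2.302 -2.8 -2.188
vertex 2.324 -1.96 -0.281
endloop
endfacet
facet normal -0.134 -0.583 -0.801
outer loop
vertex 2.302 -2.8 -2.188
vertex 2.056 -3.14 -1.899
vertex 1.864 -2.743 -2.156
endloop
endfacet
facet normal 0.089 0.911 -0.402
outer loop
vertex 2.302 -2.8 -2.188
vertex 1.864 -2.743 -2.156
vertex 2.324 -1.96 -0.281
endloop
endfacet
facet normal -0.134 -0.583 -0.801
outer loop
vertex 1.864 -2.743 -2.156
vertex 2.056 -3.14 -1.899
vertex 1.57 -2.986 -1.93
endloop
endfacet
facet normal -0.689 0.713 -0.129
outer loop
vertex 1.864 -2.743 -2.156
vertex 1.57 -2.986 -1.93
vertex 2.324 -1.96 -0.281
endloop
endfacet
facet normal -0.134 -0.584 -0.801
outer loop
vertex 1.57 -2.986 -1.93
vertex 2.056 -3.14 -1.899
vertex 1.642 -3.344 -1.681
endloop
endfacet
facet normal -0.924 0.075 0.375
outer loop
vertex 1.57 -2.986 -1.93
vertex 1.642 -3.344 -1.681
vertex 2.324 -1.96 -0.281
endloop
endfacet
facet normal -0.133 -0.585 -0.800
outer loop
vertex 1.642 -3.344 -1.681
vertex 2.056 -3.14 -1.899
vertex 2.025 -3.549 -1.595
endloop
endfacet
facet normal -0.443 -0.521 0.730
outer loop
vertex 1.642 -3.344 -1.681
vertex 2.025 -3.549 -1.595
vertex 2.324 -1.96 -0.281
endloop
endfacet
facet normal -0.132 -0.585 -0.800
outer loop
vertex 2.025 -3.549 -1.595
vertex 2.056 -3.14 -1.899
vertex 2.431 -3.445 -1.738
endloop
endfacet
facet normal 0.397 -0.628 0.669
outer loop
vertex 2.025 -3.549 -1.595
vertex 2.431 -3.445 -1.738
vertex 2.324 -1.96 -0.281
endloop
endfacet
facet normal 0.588 -0.424 -0.689
outer loop
vertex -0.159 1.652 0.001
vertex -0.549 1.809 -0.428
vertex -0.08 2.118 -0.218
endloop
endfacet
facet normal 0.514 0.292 0.807
outer loop
vertex -0.159 1.652 0.001
vertex -0.08 2.118 -0.218
vertex -1.331 2.371 0.488
endloop
endfacet
facet normal 0.588 -0.424 -0.689
outer loop
vertex -0.08 2.118 -0.218
vertex -0.549 1.809 -0.428
vertex -0.354 2.351 -0.595
endloop
endfacet
facet normal 0.348 0.889 0.297
outer loop
vertex -0.08 2.118 -0.218
vertex -0.354 2.351 -0.595
vertex -1.331 2.371 0.488
endloop
endfacet
facet normal 0.589 -0.424 -0.688
outer loop
vertex -0.354 2.351 -0.595
vertex -0.549 1.809 -0.428
vertex -0.774 2.175 -0.846
endloop
endfacet
facet normal -0.249 0.938 -0.242
outer loop
vertex -0.354 2.351 -0.595
vertex -0.774 2.175 -0.846
vertex -1.331 2.371 0.488
endloop
endfacet
facet normal 0.590 -0.423 -0.688
outer loop
vertex -0.774 2.175 -0.846
vertex -0.549 1.809 -0.428
vertex -1.025 1.723 -0.783
endloop
endfacet
facet normal -0.823 0.401 -0.403
outer loop
vertex -0.774 2.175 -0.846
vertex -1.025 1.723 -0.783
vertex -1.331 2.371 0.488
endloop
endfacet
facet normal 0.589 -0.424 -0.688
outer loop
vertex -1.025 1.723 -0.783
vertex -0.549 1.809 -0.428
vertex -0.917 1.336 -0.452
endloop
endfacet
facet normal -0.945 -0.319 -0.065
outer loop
vertex -1.025 1.723 -0.783
vertex -0.917 1.336 -0.452
vertex -1.331 2.371 0.488
endloop
endfacet
facet normal 0.588 -0.423 -0.690
outer loop
vertex -0.917 1.336 -0.452
vertex -0.549 1.809 -0.428
vertex -0.532 1.304 -0.104
endloop
endfacet
facet normal -0.523 -0.678 0.516
outer loop
vertex -0.917 1.336 -0.452
vertex -0.532 1.304 -0.104
vertex -1.331 2.371 0.488
endloop
endfacet
facet normal 0.588 -0.423 -0.689
outer loop
vertex -0.532 1.304 -0.104
vertex -0.549 1.809 -0.428
vertex -0.159 1.652 0.001
endloop
endfacet
facet normal 0.126 -0.408 0.904
outer loop
vertex -0.532 1.304 -0.104
vertex -0.159 1.652 0.001
vertex -1.331 2.371 0.488
endloop
endfacet

endsolid


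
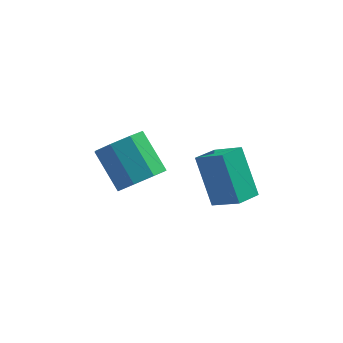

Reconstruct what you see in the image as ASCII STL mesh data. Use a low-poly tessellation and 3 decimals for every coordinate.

solid 
facet normal -0.741 0.401 -0.538
outer loop
vertex -0.666 -1.119 -1.858
vertex -0.084 -0.352 -2.088
vertex -0.035 -2.071 -3.439
endloop
endfacet
facet normal -0.588 -0.775 0.232
outer loop
vertex 0.884 -2.568 -2.772
vertex -0.666 -1.119 -1.858
vertex -0.035 -2.071 -3.439
endloop
endfacet
facet normal -0.741 0.401 -0.538
outer loop
vertex -0.035 -2.071 -3.439
vertex -0.084 -0.352 -2.088
vertex 0.547 -1.304 -3.669
endloop
endfacet
facet normal 0.324 -0.489 -0.810
outer loop
vertex 0.547 -1.304 -3.669
vertex 0.884 -2.568 -2.772
vertex -0.035 -2.071 -3.439
endloop
endfacet
facet normal -0.324 0.489 0.810
outer loop
vertex -0.666 -1.119 -1.858
vertex 0.835 -0.849 -1.421
vertex -0.084 -0.352 -2.088
endloop
endfacet
facet normal -0.588 -0.775 0.232
outer loop
vertex 0.253 -1.616 -1.191
vertex -0.666 -1.119 -1.858
vertex 0.884 -2.568 -2.772
endloop
endfacet
facet normal -0.324 0.489 0.810
outer loop
vertex 0.253 -1.616 -1.191
vertex 0.835 -0.849 -1.421
vertex -0.666 -1.119 -1.858
endloop
endfacet
facet normal 0.588 0.775 -0.232
outer loop
vertex -0.084 -0.352 -2.088
vertex 0.835 -0.849 -1.421
vertex 0.547 -1.304 -3.669
endloop
endfacet
facet normal 0.324 -0.489 -0.810
outer loop
vertex 1.466 -1.801 -3.002
vertex 0.884 -2.568 -2.772
vertex 0.547 -1.304 -3.669
endloop
endfacet
facet normal 0.588 0.775 -0.232
outer loop
vertex 0.547 -1.304 -3.669
vertex 0.835 -0.849 -1.421
vertex 1.466 -1.801 -3.002
endloop
endfacet
facet normal 0.741 -0.401 0.538
outer loop
vertex 1.466 -1.801 -3.002
vertex 0.253 -1.616 -1.191
vertex 0.884 -2.568 -2.772
endloop
endfacet
facet normal 0.741 -0.401 0.538
outer loop
vertex 0.835 -0.849 -1.421
vertex 0.253 -1.616 -1.191
vertex 1.466 -1.801 -3.002
endloop
endfacet
facet normal 0.504 -0.568 -0.650
outer loop
vertex -1.943 -1.936 -2.148
vertex -2.374 -1.502 -2.862
vertex -1.583 -1.357 -2.375
endloop
endfacet
facet normal 0.703 -0.166 0.691
outer loop
vertex -1.943 -1.936 -2.148
vertex -1.583 -1.357 -2.375
vertex -2.816 -0.952 -1.024
endloop
endfacet
facet normal 0.703 -0.166 0.691
outer loop
vertex -2.816 -0.952 -1.024
vertex -1.583 -1.357 -2.375
vertex -2.456 -0.373 -1.251
endloop
endfacet
facet normal -0.505 0.569 0.650
outer loop
vertex -2.816 -0.952 -1.024
vertex -2.456 -0.373 -1.251
vertex -3.246 -0.518 -1.738
endloop
endfacet
facet normal 0.504 -0.569 -0.649
outer loop
vertex -1.583 -1.357 -2.375
vertex -2.374 -1.502 -2.862
vertex -1.685 -0.862 -2.888
endloop
endfacet
facet normal 0.852 0.451 0.266
outer loop
vertex -1.583 -1.357 -2.375
vertex -1.685 -0.862 -2.888
vertex -2.456 -0.373 -1.251
endloop
endfacet
facet normal 0.852 0.451 0.266
outer loop
vertex -2.456 -0.373 -1.251
vertex -1.685 -0.862 -2.888
vertex -2.558 0.122 -1.764
endloop
endfacet
facet normal -0.505 0.569 0.649
outer loop
vertex -2.456 -0.373 -1.251
vertex -2.558 0.122 -1.764
vertex -3.246 -0.518 -1.738
endloop
endfacet
facet normal 0.504 -0.569 -0.650
outer loop
vertex -1.685 -0.862 -2.888
vertex -2.374 -1.502 -2.862
vertex -2.191 -0.743 -3.385
endloop
endfacet
facet normal 0.501 0.806 -0.317
outer loop
vertex -1.685 -0.862 -2.888
vertex -2.191 -0.743 -3.385
vertex -2.558 0.122 -1.764
endloop
endfacet
facet normal 0.501 0.806 -0.317
outer loop
vertex -2.558 0.122 -1.764
vertex -2.191 -0.743 -3.385
vertex -3.064 0.241 -2.261
endloop
endfacet
facet normal -0.504 0.569 0.650
outer loop
vertex -2.558 0.122 -1.764
vertex -3.064 0.241 -2.261
vertex -3.246 -0.518 -1.738
endloop
endfacet
facet normal 0.504 -0.569 -0.650
outer loop
vertex -2.191 -0.743 -3.385
vertex -2.374 -1.502 -2.862
vertex -2.804 -1.068 -3.576
endloop
endfacet
facet normal -0.142 0.687 -0.712
outer loop
vertex -2.191 -0.743 -3.385
vertex -2.804 -1.068 -3.576
vertex -3.064 0.241 -2.261
endloop
endfacet
facet normal -0.142 0.687 -0.712
outer loop
vertex -3.064 0.241 -2.261
vertex -2.804 -1.068 -3.576
vertex -3.677 -0.084 -2.452
endloop
endfacet
facet normal -0.504 0.569 0.650
outer loop
vertex -3.064 0.241 -2.261
vertex -3.677 -0.084 -2.452
vertex -3.246 -0.518 -1.738
endloop
endfacet
facet normal 0.505 -0.569 -0.650
outer loop
vertex -2.804 -1.068 -3.576
vertex -2.374 -1.502 -2.862
vertex -3.164 -1.647 -3.349
endloop
endfacet
facet normal -0.703 0.166 -0.691
outer loop
vertex -2.804 -1.068 -3.576
vertex -3.164 -1.647 -3.349
vertex -3.677 -0.084 -2.452
endloop
endfacet
facet normal -0.703 0.166 -0.691
outer loop
vertex -3.677 -0.084 -2.452
vertex -3.164 -1.647 -3.349
vertex -4.037 -0.663 -2.225
endloop
endfacet
facet normal -0.504 0.568 0.650
outer loop
vertex -3.677 -0.084 -2.452
vertex -4.037 -0.663 -2.225
vertex -3.246 -0.518 -1.738
endloop
endfacet
facet normal 0.505 -0.569 -0.649
outer loop
vertex -3.164 -1.647 -3.349
vertex -2.374 -1.502 -2.862
vertex -3.062 -2.142 -2.836
endloop
endfacet
facet normal -0.852 -0.451 -0.266
outer loop
vertex -3.164 -1.647 -3.349
vertex -3.062 -2.142 -2.836
vertex -4.037 -0.663 -2.225
endloop
endfacet
facet normal -0.852 -0.451 -0.266
outer loop
vertex -4.037 -0.663 -2.225
vertex -3.062 -2.142 -2.836
vertex -3.935 -1.158 -1.712
endloop
endfacet
facet normal -0.504 0.569 0.649
outer loop
vertex -4.037 -0.663 -2.225
vertex -3.935 -1.158 -1.712
vertex -3.246 -0.518 -1.738
endloop
endfacet
facet normal 0.504 -0.569 -0.650
outer loop
vertex -3.062 -2.142 -2.836
vertex -2.374 -1.502 -2.862
vertex -2.556 -2.261 -2.339
endloop
endfacet
facet normal -0.501 -0.806 0.317
outer loop
vertex -3.062 -2.142 -2.836
vertex -2.556 -2.261 -2.339
vertex -3.935 -1.158 -1.712
endloop
endfacet
facet normal -0.501 -0.806 0.317
outer loop
vertex -3.935 -1.158 -1.712
vertex -2.556 -2.261 -2.339
vertex -3.429 -1.277 -1.215
endloop
endfacet
facet normal -0.504 0.569 0.650
outer loop
vertex -3.935 -1.158 -1.712
vertex -3.429 -1.277 -1.215
vertex -3.246 -0.518 -1.738
endloop
endfacet
facet normal 0.504 -0.569 -0.650
outer loop
vertex -2.556 -2.261 -2.339
vertex -2.374 -1.502 -2.862
vertex -1.943 -1.936 -2.148
endloop
endfacet
facet normal 0.142 -0.687 0.712
outer loop
vertex -2.556 -2.261 -2.339
vertex -1.943 -1.936 -2.148
vertex -3.429 -1.277 -1.215
endloop
endfacet
facet normal 0.142 -0.687 0.712
outer loop
vertex -3.429 -1.277 -1.215
vertex -1.943 -1.936 -2.148
vertex -2.816 -0.952 -1.024
endloop
endfacet
facet normal -0.504 0.569 0.650
outer loop
vertex -3.429 -1.277 -1.215
vertex -2.816 -0.952 -1.024
vertex -3.246 -0.518 -1.738
endloop
endfacet

endsolid


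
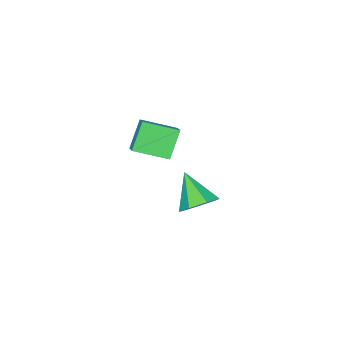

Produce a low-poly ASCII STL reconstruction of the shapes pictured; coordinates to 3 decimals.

solid 
facet normal 0.241 0.699 -0.673
outer loop
vertex 4.496 3.111 2.093
vertex 3.548 2.96 1.597
vertex 3.788 3.646 2.395
endloop
endfacet
facet normal 0.448 0.091 0.889
outer loop
vertex 4.496 3.111 2.093
vertex 3.788 3.646 2.395
vertex 3.052 1.52 2.983
endloop
endfacet
facet normal 0.241 0.699 -0.673
outer loop
vertex 3.788 3.646 2.395
vertex 3.548 2.96 1.597
vertex 2.9 3.665 2.097
endloop
endfacet
facet normal -0.292 0.347 0.891
outer loop
vertex 3.788 3.646 2.395
vertex 2.9 3.665 2.097
vertex 3.052 1.52 2.983
endloop
endfacet
facet normal 0.241 0.699 -0.673
outer loop
vertex 2.9 3.665 2.097
vertex 3.548 2.96 1.597
vertex 2.5 3.153 1.422
endloop
endfacet
facet normal -0.891 0.118 0.438
outer loop
vertex 2.9 3.665 2.097
vertex 2.5 3.153 1.422
vertex 3.052 1.52 2.983
endloop
endfacet
facet normal 0.241 0.700 -0.673
outer loop
vertex 2.5 3.153 1.422
vertex 3.548 2.96 1.597
vertex 2.889 2.496 0.878
endloop
endfacet
facet normal -0.896 -0.425 -0.128
outer loop
vertex 2.5 3.153 1.422
vertex 2.889 2.496 0.878
vertex 3.052 1.52 2.983
endloop
endfacet
facet normal 0.242 0.699 -0.673
outer loop
vertex 2.889 2.496 0.878
vertex 3.548 2.96 1.597
vertex 3.774 2.188 0.876
endloop
endfacet
facet normal -0.305 -0.873 -0.381
outer loop
vertex 2.889 2.496 0.878
vertex 3.774 2.188 0.876
vertex 3.052 1.52 2.983
endloop
endfacet
facet normal 0.241 0.699 -0.673
outer loop
vertex 3.774 2.188 0.876
vertex 3.548 2.96 1.597
vertex 4.489 2.462 1.416
endloop
endfacet
facet normal 0.440 -0.889 -0.131
outer loop
vertex 3.774 2.188 0.876
vertex 4.489 2.462 1.416
vertex 3.052 1.52 2.983
endloop
endfacet
facet normal 0.241 0.699 -0.673
outer loop
vertex 4.489 2.462 1.416
vertex 3.548 2.96 1.597
vertex 4.496 3.111 2.093
endloop
endfacet
facet normal 0.775 -0.461 0.433
outer loop
vertex 4.489 2.462 1.416
vertex 4.496 3.111 2.093
vertex 3.052 1.52 2.983
endloop
endfacet
facet normal -0.621 0.713 -0.325
outer loop
vertex -1.339 -2.686 1.162
vertex -0.225 -2.411 -0.366
vertex -1.826 -3.324 0.692
endloop
endfacet
facet normal -0.583 -0.144 0.800
outer loop
vertex -0.535 -4.809 1.366
vertex -1.339 -2.686 1.162
vertex -1.826 -3.324 0.692
endloop
endfacet
facet normal -0.621 0.714 -0.324
outer loop
vertex -1.826 -3.324 0.692
vertex -0.225 -2.411 -0.366
vertex -0.713 -3.049 -0.836
endloop
endfacet
facet normal -0.524 -0.685 -0.505
outer loop
vertex -0.713 -3.049 -0.836
vertex -0.535 -4.809 1.366
vertex -1.826 -3.324 0.692
endloop
endfacet
facet normal 0.524 0.685 0.506
outer loop
vertex -1.339 -2.686 1.162
vertex 1.066 -3.896 0.308
vertex -0.225 -2.411 -0.366
endloop
endfacet
facet normal -0.583 -0.144 0.800
outer loop
vertex -0.047 -4.171 1.836
vertex -1.339 -2.686 1.162
vertex -0.535 -4.809 1.366
endloop
endfacet
facet normal 0.524 0.685 0.505
outer loop
vertex -0.047 -4.171 1.836
vertex 1.066 -3.896 0.308
vertex -1.339 -2.686 1.162
endloop
endfacet
facet normal 0.583 0.144 -0.800
outer loop
vertex -0.225 -2.411 -0.366
vertex 1.066 -3.896 0.308
vertex -0.713 -3.049 -0.836
endloop
endfacet
facet normal -0.524 -0.685 -0.505
outer loop
vertex 0.579 -4.534 -0.162
vertex -0.535 -4.809 1.366
vertex -0.713 -3.049 -0.836
endloop
endfacet
facet normal 0.583 0.144 -0.800
outer loop
vertex -0.713 -3.049 -0.836
vertex 1.066 -3.896 0.308
vertex 0.579 -4.534 -0.162
endloop
endfacet
facet normal 0.621 -0.714 0.324
outer loop
vertex 0.579 -4.534 -0.162
vertex -0.047 -4.171 1.836
vertex -0.535 -4.809 1.366
endloop
endfacet
facet normal 0.621 -0.713 0.324
outer loop
vertex 1.066 -3.896 0.308
vertex -0.047 -4.171 1.836
vertex 0.579 -4.534 -0.162
endloop
endfacet

endsolid


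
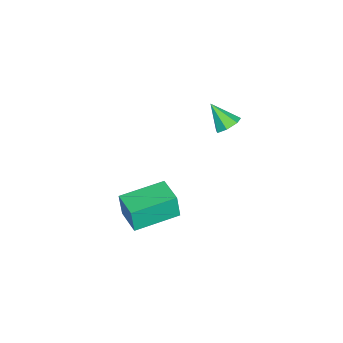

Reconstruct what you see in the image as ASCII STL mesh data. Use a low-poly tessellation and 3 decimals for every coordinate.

solid 
facet normal 0.216 0.655 -0.724
outer loop
vertex 0.248 2.725 2.231
vertex -0.314 3.032 2.341
vertex 0.267 3.14 2.612
endloop
endfacet
facet normal 0.809 -0.417 0.414
outer loop
vertex 0.248 2.725 2.231
vertex 0.267 3.14 2.612
vertex -0.606 2.148 3.319
endloop
endfacet
facet normal 0.216 0.655 -0.724
outer loop
vertex 0.267 3.14 2.612
vertex -0.314 3.032 2.341
vertex -0.152 3.474 2.789
endloop
endfacet
facet normal 0.496 0.171 0.852
outer loop
vertex 0.267 3.14 2.612
vertex -0.152 3.474 2.789
vertex -0.606 2.148 3.319
endloop
endfacet
facet normal 0.217 0.655 -0.724
outer loop
vertex -0.152 3.474 2.789
vertex -0.314 3.032 2.341
vertex -0.693 3.475 2.628
endloop
endfacet
facet normal -0.256 0.433 0.864
outer loop
vertex -0.152 3.474 2.789
vertex -0.693 3.475 2.628
vertex -0.606 2.148 3.319
endloop
endfacet
facet normal 0.215 0.654 -0.725
outer loop
vertex -0.693 3.475 2.628
vertex -0.314 3.032 2.341
vertex -0.949 3.142 2.252
endloop
endfacet
facet normal -0.879 0.174 0.444
outer loop
vertex -0.693 3.475 2.628
vertex -0.949 3.142 2.252
vertex -0.606 2.148 3.319
endloop
endfacet
facet normal 0.215 0.655 -0.724
outer loop
vertex -0.949 3.142 2.252
vertex -0.314 3.032 2.341
vertex -0.726 2.726 1.942
endloop
endfacet
facet normal -0.905 -0.414 -0.095
outer loop
vertex -0.949 3.142 2.252
vertex -0.726 2.726 1.942
vertex -0.606 2.148 3.319
endloop
endfacet
facet normal 0.216 0.654 -0.725
outer loop
vertex -0.726 2.726 1.942
vertex -0.314 3.032 2.341
vertex -0.194 2.54 1.933
endloop
endfacet
facet normal -0.315 -0.885 -0.344
outer loop
vertex -0.726 2.726 1.942
vertex -0.194 2.54 1.933
vertex -0.606 2.148 3.319
endloop
endfacet
facet normal 0.215 0.654 -0.725
outer loop
vertex -0.194 2.54 1.933
vertex -0.314 3.032 2.341
vertex 0.248 2.725 2.231
endloop
endfacet
facet normal 0.449 -0.886 -0.117
outer loop
vertex -0.194 2.54 1.933
vertex 0.248 2.725 2.231
vertex -0.606 2.148 3.319
endloop
endfacet
facet normal -0.746 -0.664 -0.053
outer loop
vertex 1.251 -1.433 -2.635
vertex -0.206 0.188 -2.427
vertex 1.221 -1.298 -3.907
endloop
endfacet
facet normal 0.666 -0.740 -0.094
outer loop
vertex 2.266 -0.368 -3.833
vertex 1.251 -1.433 -2.635
vertex 1.221 -1.298 -3.907
endloop
endfacet
facet normal -0.746 -0.664 -0.053
outer loop
vertex 1.221 -1.298 -3.907
vertex -0.206 0.188 -2.427
vertex -0.236 0.324 -3.7
endloop
endfacet
facet normal -0.024 0.106 -0.994
outer loop
vertex -0.236 0.324 -3.7
vertex 2.266 -0.368 -3.833
vertex 1.221 -1.298 -3.907
endloop
endfacet
facet normal 0.024 -0.106 0.994
outer loop
vertex 1.251 -1.433 -2.635
vertex 0.839 1.118 -2.353
vertex -0.206 0.188 -2.427
endloop
endfacet
facet normal 0.665 -0.741 -0.095
outer loop
vertex 2.296 -0.504 -2.56
vertex 1.251 -1.433 -2.635
vertex 2.266 -0.368 -3.833
endloop
endfacet
facet normal 0.023 -0.106 0.994
outer loop
vertex 2.296 -0.504 -2.56
vertex 0.839 1.118 -2.353
vertex 1.251 -1.433 -2.635
endloop
endfacet
facet normal -0.666 0.740 0.095
outer loop
vertex -0.206 0.188 -2.427
vertex 0.839 1.118 -2.353
vertex -0.236 0.324 -3.7
endloop
endfacet
facet normal -0.023 0.107 -0.994
outer loop
vertex 0.809 1.253 -3.625
vertex 2.266 -0.368 -3.833
vertex -0.236 0.324 -3.7
endloop
endfacet
facet normal -0.665 0.741 0.094
outer loop
vertex -0.236 0.324 -3.7
vertex 0.839 1.118 -2.353
vertex 0.809 1.253 -3.625
endloop
endfacet
facet normal 0.746 0.664 0.053
outer loop
vertex 0.809 1.253 -3.625
vertex 2.296 -0.504 -2.56
vertex 2.266 -0.368 -3.833
endloop
endfacet
facet normal 0.746 0.664 0.053
outer loop
vertex 0.839 1.118 -2.353
vertex 2.296 -0.504 -2.56
vertex 0.809 1.253 -3.625
endloop
endfacet

endsolid


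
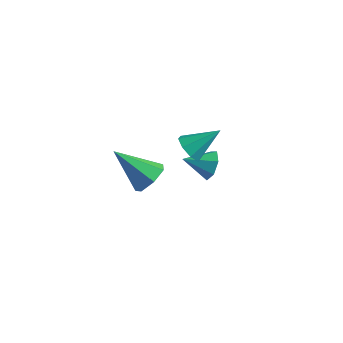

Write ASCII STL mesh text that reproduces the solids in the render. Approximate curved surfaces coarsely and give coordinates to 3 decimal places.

solid 
facet normal 0.699 0.583 -0.413
outer loop
vertex 3.789 1.628 -2.236
vertex 3.328 1.752 -2.841
vertex 3.38 2.154 -2.186
endloop
endfacet
facet normal -0.001 -0.096 0.995
outer loop
vertex 3.789 1.628 -2.236
vertex 3.38 2.154 -2.186
vertex 2.412 0.988 -2.299
endloop
endfacet
facet normal 0.699 0.583 -0.413
outer loop
vertex 3.38 2.154 -2.186
vertex 3.328 1.752 -2.841
vertex 2.932 2.377 -2.629
endloop
endfacet
facet normal -0.547 0.382 0.745
outer loop
vertex 3.38 2.154 -2.186
vertex 2.932 2.377 -2.629
vertex 2.412 0.988 -2.299
endloop
endfacet
facet normal 0.700 0.583 -0.413
outer loop
vertex 2.932 2.377 -2.629
vertex 3.328 1.752 -2.841
vertex 2.783 2.13 -3.231
endloop
endfacet
facet normal -0.927 0.366 0.079
outer loop
vertex 2.932 2.377 -2.629
vertex 2.783 2.13 -3.231
vertex 2.412 0.988 -2.299
endloop
endfacet
facet normal 0.700 0.582 -0.413
outer loop
vertex 2.783 2.13 -3.231
vertex 3.328 1.752 -2.841
vertex 3.044 1.597 -3.54
endloop
endfacet
facet normal -0.856 -0.130 -0.500
outer loop
vertex 2.783 2.13 -3.231
vertex 3.044 1.597 -3.54
vertex 2.412 0.988 -2.299
endloop
endfacet
facet normal 0.700 0.582 -0.414
outer loop
vertex 3.044 1.597 -3.54
vertex 3.328 1.752 -2.841
vertex 3.519 1.181 -3.321
endloop
endfacet
facet normal -0.387 -0.735 -0.557
outer loop
vertex 3.044 1.597 -3.54
vertex 3.519 1.181 -3.321
vertex 2.412 0.988 -2.299
endloop
endfacet
facet normal 0.699 0.582 -0.414
outer loop
vertex 3.519 1.181 -3.321
vertex 3.328 1.752 -2.841
vertex 3.851 1.195 -2.741
endloop
endfacet
facet normal 0.127 -0.991 -0.049
outer loop
vertex 3.519 1.181 -3.321
vertex 3.851 1.195 -2.741
vertex 2.412 0.988 -2.299
endloop
endfacet
facet normal 0.700 0.583 -0.414
outer loop
vertex 3.851 1.195 -2.741
vertex 3.328 1.752 -2.841
vertex 3.789 1.628 -2.236
endloop
endfacet
facet normal 0.299 -0.706 0.642
outer loop
vertex 3.851 1.195 -2.741
vertex 3.789 1.628 -2.236
vertex 2.412 0.988 -2.299
endloop
endfacet
facet normal 0.747 0.188 -0.638
outer loop
vertex 4.458 -3.392 1.751
vertex 3.972 -3.615 1.116
vertex 4.07 -2.863 1.453
endloop
endfacet
facet normal 0.098 0.542 0.835
outer loop
vertex 4.458 -3.392 1.751
vertex 4.07 -2.863 1.453
vertex 2.508 -3.985 2.364
endloop
endfacet
facet normal 0.748 0.188 -0.637
outer loop
vertex 4.07 -2.863 1.453
vertex 3.972 -3.615 1.116
vertex 3.609 -2.9 0.901
endloop
endfacet
facet normal -0.432 0.849 0.304
outer loop
vertex 4.07 -2.863 1.453
vertex 3.609 -2.9 0.901
vertex 2.508 -3.985 2.364
endloop
endfacet
facet normal 0.748 0.188 -0.637
outer loop
vertex 3.609 -2.9 0.901
vertex 3.972 -3.615 1.116
vertex 3.422 -3.476 0.511
endloop
endfacet
facet normal -0.838 0.465 -0.285
outer loop
vertex 3.609 -2.9 0.901
vertex 3.422 -3.476 0.511
vertex 2.508 -3.985 2.364
endloop
endfacet
facet normal 0.748 0.189 -0.636
outer loop
vertex 3.422 -3.476 0.511
vertex 3.972 -3.615 1.116
vertex 3.649 -4.156 0.576
endloop
endfacet
facet normal -0.813 -0.318 -0.488
outer loop
vertex 3.422 -3.476 0.511
vertex 3.649 -4.156 0.576
vertex 2.508 -3.985 2.364
endloop
endfacet
facet normal 0.748 0.189 -0.637
outer loop
vertex 3.649 -4.156 0.576
vertex 3.972 -3.615 1.116
vertex 4.12 -4.429 1.048
endloop
endfacet
facet normal -0.376 -0.914 -0.153
outer loop
vertex 3.649 -4.156 0.576
vertex 4.12 -4.429 1.048
vertex 2.508 -3.985 2.364
endloop
endfacet
facet normal 0.747 0.189 -0.637
outer loop
vertex 4.12 -4.429 1.048
vertex 3.972 -3.615 1.116
vertex 4.48 -4.089 1.571
endloop
endfacet
facet normal 0.142 -0.872 0.469
outer loop
vertex 4.12 -4.429 1.048
vertex 4.48 -4.089 1.571
vertex 2.508 -3.985 2.364
endloop
endfacet
facet normal 0.747 0.188 -0.638
outer loop
vertex 4.48 -4.089 1.571
vertex 3.972 -3.615 1.116
vertex 4.458 -3.392 1.751
endloop
endfacet
facet normal 0.353 -0.223 0.908
outer loop
vertex 4.48 -4.089 1.571
vertex 4.458 -3.392 1.751
vertex 2.508 -3.985 2.364
endloop
endfacet
facet normal -0.553 -0.586 -0.593
outer loop
vertex 3.942 -0.157 -0.66
vertex 3.325 0.129 -0.367
vertex 3.76 0.299 -0.941
endloop
endfacet
facet normal 0.924 0.152 -0.352
outer loop
vertex 3.942 -0.157 -0.66
vertex 3.76 0.299 -0.941
vertex 4.215 1.071 0.587
endloop
endfacet
facet normal -0.553 -0.586 -0.593
outer loop
vertex 3.76 0.299 -0.941
vertex 3.325 0.129 -0.367
vertex 3.324 0.656 -0.887
endloop
endfacet
facet normal 0.509 0.698 -0.504
outer loop
vertex 3.76 0.299 -0.941
vertex 3.324 0.656 -0.887
vertex 4.215 1.071 0.587
endloop
endfacet
facet normal -0.553 -0.586 -0.593
outer loop
vertex 3.324 0.656 -0.887
vertex 3.325 0.129 -0.367
vertex 2.888 0.704 -0.528
endloop
endfacet
facet normal -0.079 0.971 -0.226
outer loop
vertex 3.324 0.656 -0.887
vertex 2.888 0.704 -0.528
vertex 4.215 1.071 0.587
endloop
endfacet
facet normal -0.552 -0.586 -0.594
outer loop
vertex 2.888 0.704 -0.528
vertex 3.325 0.129 -0.367
vertex 2.708 0.414 -0.075
endloop
endfacet
facet normal -0.494 0.808 0.321
outer loop
vertex 2.888 0.704 -0.528
vertex 2.708 0.414 -0.075
vertex 4.215 1.071 0.587
endloop
endfacet
facet normal -0.552 -0.586 -0.594
outer loop
vertex 2.708 0.414 -0.075
vertex 3.325 0.129 -0.367
vertex 2.89 -0.042 0.206
endloop
endfacet
facet normal -0.492 0.306 0.815
outer loop
vertex 2.708 0.414 -0.075
vertex 2.89 -0.042 0.206
vertex 4.215 1.071 0.587
endloop
endfacet
facet normal -0.552 -0.586 -0.594
outer loop
vertex 2.89 -0.042 0.206
vertex 3.325 0.129 -0.367
vertex 3.327 -0.399 0.152
endloop
endfacet
facet normal -0.077 -0.240 0.968
outer loop
vertex 2.89 -0.042 0.206
vertex 3.327 -0.399 0.152
vertex 4.215 1.071 0.587
endloop
endfacet
facet normal -0.552 -0.586 -0.594
outer loop
vertex 3.327 -0.399 0.152
vertex 3.325 0.129 -0.367
vertex 3.763 -0.446 -0.207
endloop
endfacet
facet normal 0.512 -0.513 0.689
outer loop
vertex 3.327 -0.399 0.152
vertex 3.763 -0.446 -0.207
vertex 4.215 1.071 0.587
endloop
endfacet
facet normal -0.553 -0.586 -0.592
outer loop
vertex 3.763 -0.446 -0.207
vertex 3.325 0.129 -0.367
vertex 3.942 -0.157 -0.66
endloop
endfacet
facet normal 0.926 -0.350 0.142
outer loop
vertex 3.763 -0.446 -0.207
vertex 3.942 -0.157 -0.66
vertex 4.215 1.071 0.587
endloop
endfacet

endsolid
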